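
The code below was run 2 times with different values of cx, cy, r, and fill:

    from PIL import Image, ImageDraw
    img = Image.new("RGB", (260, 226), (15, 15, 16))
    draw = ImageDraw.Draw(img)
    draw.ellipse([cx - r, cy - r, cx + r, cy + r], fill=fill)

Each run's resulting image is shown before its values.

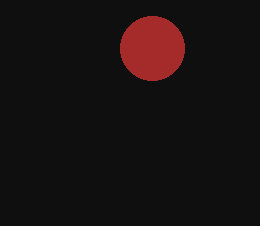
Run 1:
cx = 152; cy = 48; r = 32; fill = 'brown'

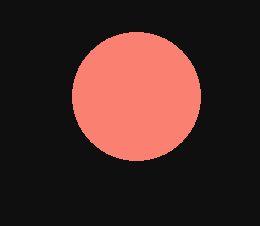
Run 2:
cx = 136, cy = 96, r = 64, fill = 'salmon'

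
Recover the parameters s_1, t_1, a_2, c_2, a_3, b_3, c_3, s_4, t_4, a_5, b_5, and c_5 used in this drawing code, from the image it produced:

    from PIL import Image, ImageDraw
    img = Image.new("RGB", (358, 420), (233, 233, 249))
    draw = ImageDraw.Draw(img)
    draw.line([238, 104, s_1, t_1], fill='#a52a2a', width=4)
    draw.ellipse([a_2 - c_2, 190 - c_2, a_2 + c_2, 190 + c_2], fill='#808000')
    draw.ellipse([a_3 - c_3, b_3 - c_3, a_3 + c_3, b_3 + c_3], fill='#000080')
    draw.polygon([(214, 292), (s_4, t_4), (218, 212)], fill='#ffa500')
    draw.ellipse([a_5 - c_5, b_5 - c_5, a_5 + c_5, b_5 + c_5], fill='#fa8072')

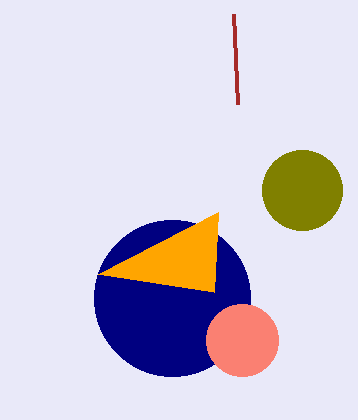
s_1 = 234; t_1 = 14; a_2 = 302; c_2 = 40; a_3 = 172; b_3 = 298; c_3 = 78; s_4 = 98; t_4 = 274; a_5 = 242; b_5 = 340; c_5 = 36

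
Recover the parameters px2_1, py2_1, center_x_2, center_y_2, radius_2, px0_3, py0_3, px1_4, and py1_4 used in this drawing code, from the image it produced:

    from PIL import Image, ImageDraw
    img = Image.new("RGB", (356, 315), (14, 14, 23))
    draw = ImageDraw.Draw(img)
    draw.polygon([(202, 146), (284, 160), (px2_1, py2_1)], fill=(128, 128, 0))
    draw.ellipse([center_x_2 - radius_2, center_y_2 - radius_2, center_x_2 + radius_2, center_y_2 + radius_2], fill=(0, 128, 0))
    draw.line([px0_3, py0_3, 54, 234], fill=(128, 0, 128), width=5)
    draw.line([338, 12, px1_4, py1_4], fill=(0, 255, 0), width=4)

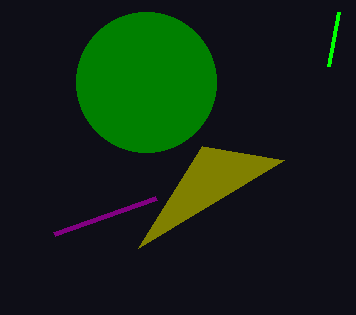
px2_1 = 138
py2_1 = 248
center_x_2 = 146
center_y_2 = 82
radius_2 = 70
px0_3 = 156
py0_3 = 198
px1_4 = 328
py1_4 = 66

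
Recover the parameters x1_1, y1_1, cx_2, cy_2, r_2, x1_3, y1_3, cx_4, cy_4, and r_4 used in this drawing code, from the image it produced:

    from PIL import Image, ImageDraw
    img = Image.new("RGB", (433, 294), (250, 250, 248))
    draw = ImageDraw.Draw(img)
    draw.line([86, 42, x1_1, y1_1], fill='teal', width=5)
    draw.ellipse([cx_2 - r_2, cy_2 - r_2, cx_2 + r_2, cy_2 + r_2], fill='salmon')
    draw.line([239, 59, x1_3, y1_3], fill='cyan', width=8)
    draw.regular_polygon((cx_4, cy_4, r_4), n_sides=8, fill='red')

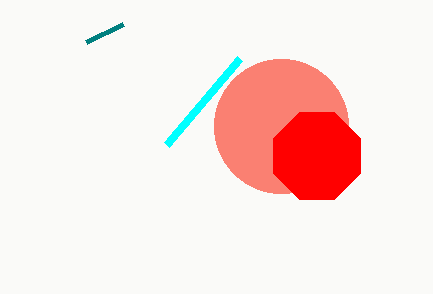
x1_1 = 123; y1_1 = 24; cx_2 = 281; cy_2 = 126; r_2 = 67; x1_3 = 166; y1_3 = 145; cx_4 = 317; cy_4 = 156; r_4 = 47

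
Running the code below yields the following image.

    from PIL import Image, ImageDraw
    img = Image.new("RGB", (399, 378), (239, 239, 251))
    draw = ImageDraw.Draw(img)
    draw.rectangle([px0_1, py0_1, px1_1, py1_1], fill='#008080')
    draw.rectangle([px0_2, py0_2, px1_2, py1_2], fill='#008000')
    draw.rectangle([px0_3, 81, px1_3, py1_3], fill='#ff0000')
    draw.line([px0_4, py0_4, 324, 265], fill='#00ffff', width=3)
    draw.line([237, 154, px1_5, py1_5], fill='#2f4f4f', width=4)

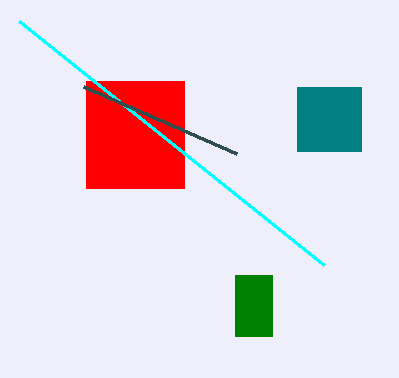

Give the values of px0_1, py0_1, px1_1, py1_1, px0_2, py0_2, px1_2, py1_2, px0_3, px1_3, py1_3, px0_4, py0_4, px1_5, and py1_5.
px0_1 = 297
py0_1 = 87
px1_1 = 361
py1_1 = 151
px0_2 = 235
py0_2 = 275
px1_2 = 272
py1_2 = 336
px0_3 = 86
px1_3 = 184
py1_3 = 188
px0_4 = 19
py0_4 = 21
px1_5 = 84
py1_5 = 87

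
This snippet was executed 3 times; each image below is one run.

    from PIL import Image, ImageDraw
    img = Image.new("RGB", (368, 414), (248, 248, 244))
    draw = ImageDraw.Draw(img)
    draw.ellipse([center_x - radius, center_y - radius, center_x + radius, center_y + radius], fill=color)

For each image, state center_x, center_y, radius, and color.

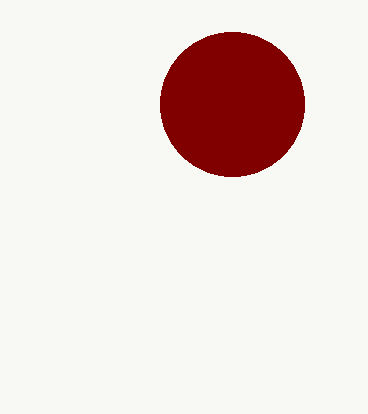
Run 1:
center_x = 232; center_y = 104; radius = 72; color = 'maroon'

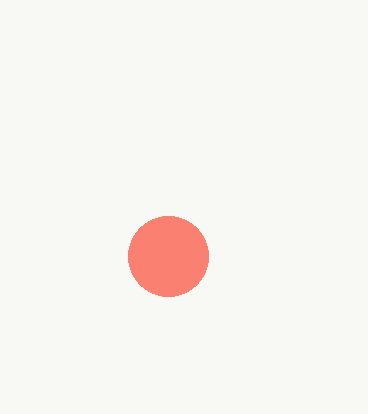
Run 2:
center_x = 168
center_y = 256
radius = 40
color = 'salmon'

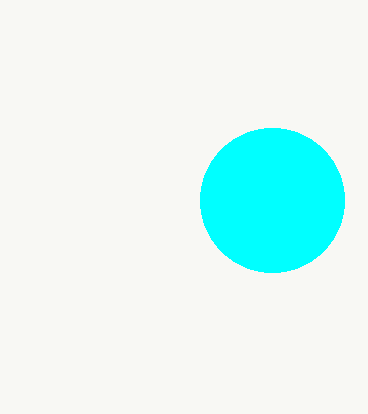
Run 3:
center_x = 272
center_y = 200
radius = 72
color = 'cyan'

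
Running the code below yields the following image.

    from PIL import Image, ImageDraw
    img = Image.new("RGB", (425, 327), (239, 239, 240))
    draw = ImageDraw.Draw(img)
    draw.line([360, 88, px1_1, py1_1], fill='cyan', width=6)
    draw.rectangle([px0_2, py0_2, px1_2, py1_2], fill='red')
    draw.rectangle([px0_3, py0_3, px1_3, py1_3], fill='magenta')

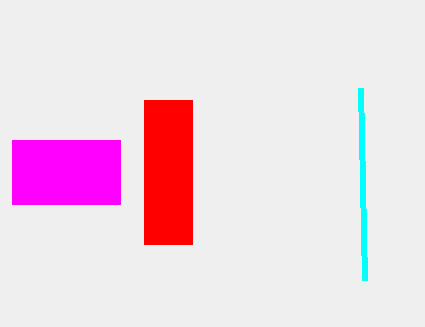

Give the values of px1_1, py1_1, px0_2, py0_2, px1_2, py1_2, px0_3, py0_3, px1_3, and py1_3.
px1_1 = 364
py1_1 = 280
px0_2 = 144
py0_2 = 100
px1_2 = 192
py1_2 = 244
px0_3 = 12
py0_3 = 140
px1_3 = 120
py1_3 = 204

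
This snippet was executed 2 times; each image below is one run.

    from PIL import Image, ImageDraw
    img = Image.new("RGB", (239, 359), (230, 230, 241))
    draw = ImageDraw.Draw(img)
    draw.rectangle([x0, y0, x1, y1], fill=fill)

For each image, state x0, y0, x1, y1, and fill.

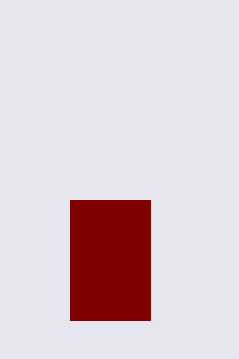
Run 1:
x0 = 70
y0 = 200
x1 = 150
y1 = 320
fill = 'maroon'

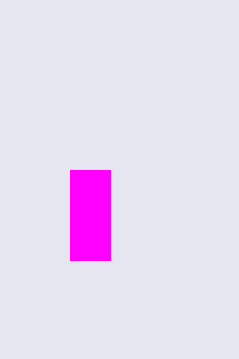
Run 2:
x0 = 70, y0 = 170, x1 = 110, y1 = 260, fill = 'magenta'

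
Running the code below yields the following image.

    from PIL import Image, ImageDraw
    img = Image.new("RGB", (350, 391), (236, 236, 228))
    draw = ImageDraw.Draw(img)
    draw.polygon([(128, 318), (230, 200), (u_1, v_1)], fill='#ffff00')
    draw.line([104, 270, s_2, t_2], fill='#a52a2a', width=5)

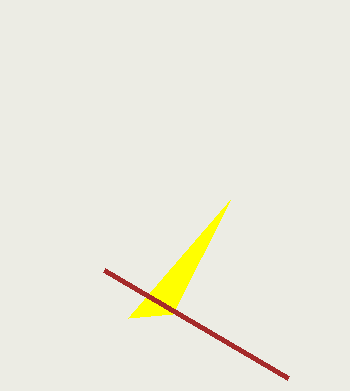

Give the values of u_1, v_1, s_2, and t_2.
u_1 = 172; v_1 = 314; s_2 = 288; t_2 = 378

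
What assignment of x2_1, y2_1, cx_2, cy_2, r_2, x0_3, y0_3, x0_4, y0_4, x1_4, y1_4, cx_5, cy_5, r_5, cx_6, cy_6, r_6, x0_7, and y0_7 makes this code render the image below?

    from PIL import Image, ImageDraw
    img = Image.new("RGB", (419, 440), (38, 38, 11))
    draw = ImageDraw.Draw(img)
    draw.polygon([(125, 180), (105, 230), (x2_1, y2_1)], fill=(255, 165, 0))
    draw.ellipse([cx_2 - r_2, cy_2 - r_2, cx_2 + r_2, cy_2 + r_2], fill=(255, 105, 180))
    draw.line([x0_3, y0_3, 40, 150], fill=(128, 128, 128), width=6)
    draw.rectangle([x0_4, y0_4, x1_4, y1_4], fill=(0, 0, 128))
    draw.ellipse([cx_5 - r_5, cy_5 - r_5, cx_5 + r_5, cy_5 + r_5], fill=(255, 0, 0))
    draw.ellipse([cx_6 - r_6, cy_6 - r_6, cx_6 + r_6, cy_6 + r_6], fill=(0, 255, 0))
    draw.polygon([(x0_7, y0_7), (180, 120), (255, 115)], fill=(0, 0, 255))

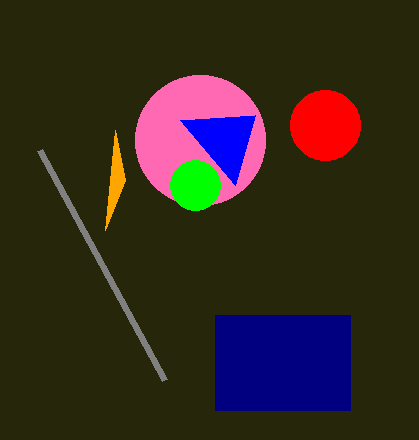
x2_1 = 115; y2_1 = 130; cx_2 = 200; cy_2 = 140; r_2 = 65; x0_3 = 165; y0_3 = 380; x0_4 = 215; y0_4 = 315; x1_4 = 350; y1_4 = 410; cx_5 = 325; cy_5 = 125; r_5 = 35; cx_6 = 195; cy_6 = 185; r_6 = 25; x0_7 = 235; y0_7 = 185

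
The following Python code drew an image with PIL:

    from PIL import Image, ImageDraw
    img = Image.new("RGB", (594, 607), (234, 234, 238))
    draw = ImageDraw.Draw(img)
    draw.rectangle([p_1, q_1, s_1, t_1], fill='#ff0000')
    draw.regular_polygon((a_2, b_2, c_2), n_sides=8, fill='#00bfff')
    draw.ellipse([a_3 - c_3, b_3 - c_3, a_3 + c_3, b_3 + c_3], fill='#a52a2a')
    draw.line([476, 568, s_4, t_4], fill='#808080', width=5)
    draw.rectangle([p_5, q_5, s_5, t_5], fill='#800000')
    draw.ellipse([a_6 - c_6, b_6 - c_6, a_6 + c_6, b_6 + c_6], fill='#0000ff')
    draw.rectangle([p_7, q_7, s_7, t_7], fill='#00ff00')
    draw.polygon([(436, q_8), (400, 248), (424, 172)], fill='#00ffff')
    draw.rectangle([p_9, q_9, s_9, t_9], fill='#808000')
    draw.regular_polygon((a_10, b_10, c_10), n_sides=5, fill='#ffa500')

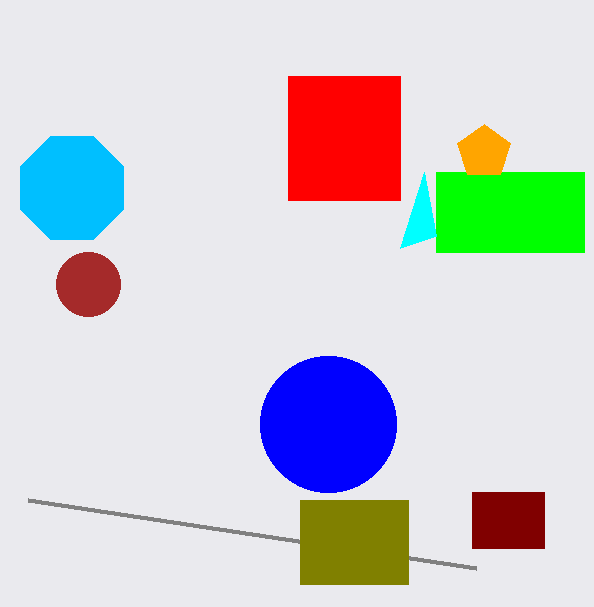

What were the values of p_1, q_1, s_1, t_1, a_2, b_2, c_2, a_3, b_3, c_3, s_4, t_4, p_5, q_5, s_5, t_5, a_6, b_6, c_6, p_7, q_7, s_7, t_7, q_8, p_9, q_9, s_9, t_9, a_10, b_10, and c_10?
p_1 = 288; q_1 = 76; s_1 = 400; t_1 = 200; a_2 = 72; b_2 = 188; c_2 = 56; a_3 = 88; b_3 = 284; c_3 = 32; s_4 = 28; t_4 = 500; p_5 = 472; q_5 = 492; s_5 = 544; t_5 = 548; a_6 = 328; b_6 = 424; c_6 = 68; p_7 = 436; q_7 = 172; s_7 = 584; t_7 = 252; q_8 = 236; p_9 = 300; q_9 = 500; s_9 = 408; t_9 = 584; a_10 = 484; b_10 = 152; c_10 = 28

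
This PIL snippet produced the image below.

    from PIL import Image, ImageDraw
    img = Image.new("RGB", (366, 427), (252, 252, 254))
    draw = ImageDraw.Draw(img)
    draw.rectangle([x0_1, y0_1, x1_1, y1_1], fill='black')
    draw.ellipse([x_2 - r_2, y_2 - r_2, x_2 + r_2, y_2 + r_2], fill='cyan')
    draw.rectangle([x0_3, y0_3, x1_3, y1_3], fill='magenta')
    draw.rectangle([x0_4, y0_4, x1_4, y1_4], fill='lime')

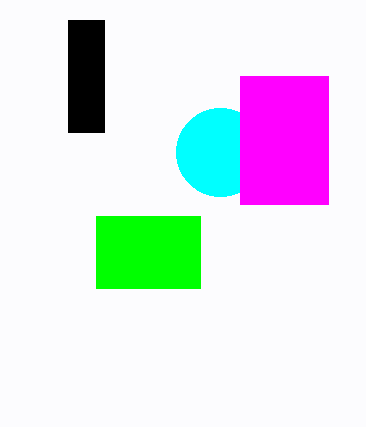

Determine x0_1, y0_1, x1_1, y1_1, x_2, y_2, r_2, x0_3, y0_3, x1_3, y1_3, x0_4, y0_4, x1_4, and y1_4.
x0_1 = 68; y0_1 = 20; x1_1 = 104; y1_1 = 132; x_2 = 220; y_2 = 152; r_2 = 44; x0_3 = 240; y0_3 = 76; x1_3 = 328; y1_3 = 204; x0_4 = 96; y0_4 = 216; x1_4 = 200; y1_4 = 288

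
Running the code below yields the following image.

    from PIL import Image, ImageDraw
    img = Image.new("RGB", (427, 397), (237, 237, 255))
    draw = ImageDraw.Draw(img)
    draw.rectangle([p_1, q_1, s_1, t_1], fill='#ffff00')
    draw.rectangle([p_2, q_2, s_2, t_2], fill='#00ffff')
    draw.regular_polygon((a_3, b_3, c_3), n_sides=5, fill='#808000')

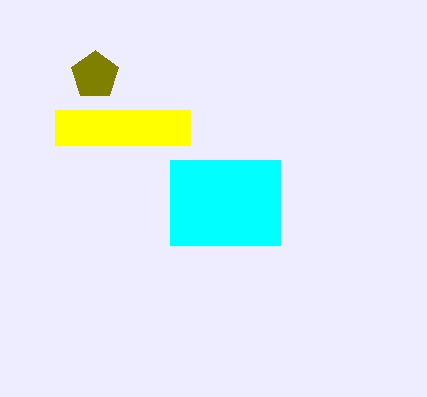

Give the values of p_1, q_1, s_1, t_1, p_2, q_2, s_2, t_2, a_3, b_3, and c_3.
p_1 = 55
q_1 = 110
s_1 = 190
t_1 = 145
p_2 = 170
q_2 = 160
s_2 = 280
t_2 = 245
a_3 = 95
b_3 = 75
c_3 = 25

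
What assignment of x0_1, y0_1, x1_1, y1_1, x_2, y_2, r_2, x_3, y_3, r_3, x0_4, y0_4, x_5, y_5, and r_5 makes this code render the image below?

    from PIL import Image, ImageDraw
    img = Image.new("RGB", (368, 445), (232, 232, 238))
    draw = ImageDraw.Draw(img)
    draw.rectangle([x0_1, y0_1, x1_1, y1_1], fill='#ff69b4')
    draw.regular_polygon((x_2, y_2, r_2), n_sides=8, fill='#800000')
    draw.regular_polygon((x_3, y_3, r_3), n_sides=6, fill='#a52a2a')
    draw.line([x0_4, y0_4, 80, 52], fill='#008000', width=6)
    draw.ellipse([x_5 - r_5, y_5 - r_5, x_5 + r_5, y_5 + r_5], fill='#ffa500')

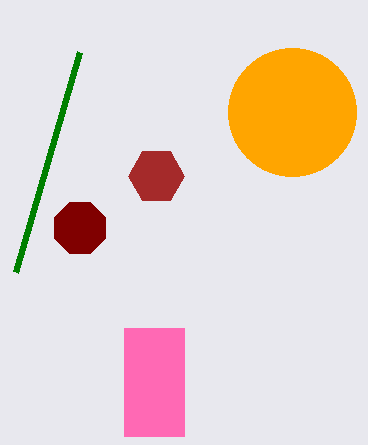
x0_1 = 124; y0_1 = 328; x1_1 = 184; y1_1 = 436; x_2 = 80; y_2 = 228; r_2 = 28; x_3 = 156; y_3 = 176; r_3 = 28; x0_4 = 16; y0_4 = 272; x_5 = 292; y_5 = 112; r_5 = 64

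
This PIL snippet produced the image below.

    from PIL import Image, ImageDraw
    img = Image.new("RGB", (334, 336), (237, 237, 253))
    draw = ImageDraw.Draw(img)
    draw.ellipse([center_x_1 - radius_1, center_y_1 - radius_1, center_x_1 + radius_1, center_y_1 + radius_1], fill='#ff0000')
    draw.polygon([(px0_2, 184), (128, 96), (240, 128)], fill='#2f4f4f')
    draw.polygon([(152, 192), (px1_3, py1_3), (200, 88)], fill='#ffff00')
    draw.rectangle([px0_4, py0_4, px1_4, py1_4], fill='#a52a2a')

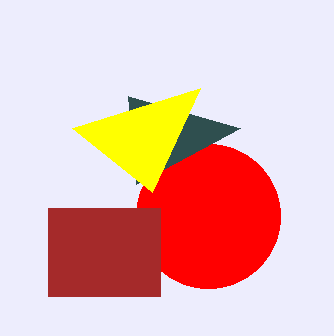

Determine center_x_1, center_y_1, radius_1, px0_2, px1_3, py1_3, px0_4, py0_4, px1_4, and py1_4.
center_x_1 = 208
center_y_1 = 216
radius_1 = 72
px0_2 = 136
px1_3 = 72
py1_3 = 128
px0_4 = 48
py0_4 = 208
px1_4 = 160
py1_4 = 296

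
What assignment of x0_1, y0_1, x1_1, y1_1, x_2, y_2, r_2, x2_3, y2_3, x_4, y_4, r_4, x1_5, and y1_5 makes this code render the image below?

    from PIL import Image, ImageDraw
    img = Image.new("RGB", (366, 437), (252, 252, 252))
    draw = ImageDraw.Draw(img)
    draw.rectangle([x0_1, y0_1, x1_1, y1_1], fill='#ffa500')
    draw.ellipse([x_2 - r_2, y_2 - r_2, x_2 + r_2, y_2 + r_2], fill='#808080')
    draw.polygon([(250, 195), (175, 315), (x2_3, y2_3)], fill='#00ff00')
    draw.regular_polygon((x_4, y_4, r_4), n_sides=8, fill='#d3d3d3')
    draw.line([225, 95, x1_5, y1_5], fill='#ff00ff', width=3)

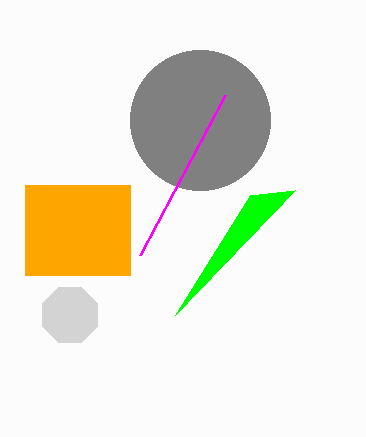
x0_1 = 25
y0_1 = 185
x1_1 = 130
y1_1 = 275
x_2 = 200
y_2 = 120
r_2 = 70
x2_3 = 295
y2_3 = 190
x_4 = 70
y_4 = 315
r_4 = 30
x1_5 = 140
y1_5 = 255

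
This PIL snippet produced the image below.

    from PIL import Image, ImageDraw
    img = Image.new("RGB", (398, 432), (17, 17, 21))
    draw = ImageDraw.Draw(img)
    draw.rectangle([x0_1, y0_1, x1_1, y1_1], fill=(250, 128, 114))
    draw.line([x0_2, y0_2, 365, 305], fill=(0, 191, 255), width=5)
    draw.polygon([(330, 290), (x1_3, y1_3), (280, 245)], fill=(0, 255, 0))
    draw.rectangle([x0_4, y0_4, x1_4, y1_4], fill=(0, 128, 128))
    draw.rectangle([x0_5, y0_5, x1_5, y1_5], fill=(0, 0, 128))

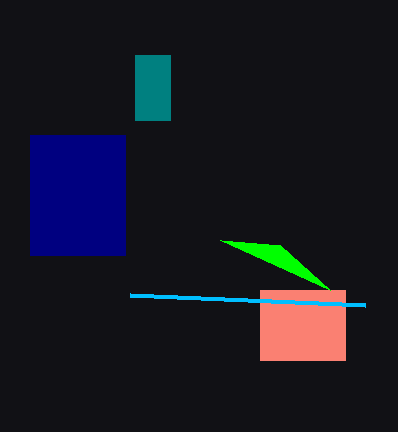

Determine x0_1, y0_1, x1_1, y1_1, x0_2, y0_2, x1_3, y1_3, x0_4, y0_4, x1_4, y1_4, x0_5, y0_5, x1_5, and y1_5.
x0_1 = 260; y0_1 = 290; x1_1 = 345; y1_1 = 360; x0_2 = 130; y0_2 = 295; x1_3 = 220; y1_3 = 240; x0_4 = 135; y0_4 = 55; x1_4 = 170; y1_4 = 120; x0_5 = 30; y0_5 = 135; x1_5 = 125; y1_5 = 255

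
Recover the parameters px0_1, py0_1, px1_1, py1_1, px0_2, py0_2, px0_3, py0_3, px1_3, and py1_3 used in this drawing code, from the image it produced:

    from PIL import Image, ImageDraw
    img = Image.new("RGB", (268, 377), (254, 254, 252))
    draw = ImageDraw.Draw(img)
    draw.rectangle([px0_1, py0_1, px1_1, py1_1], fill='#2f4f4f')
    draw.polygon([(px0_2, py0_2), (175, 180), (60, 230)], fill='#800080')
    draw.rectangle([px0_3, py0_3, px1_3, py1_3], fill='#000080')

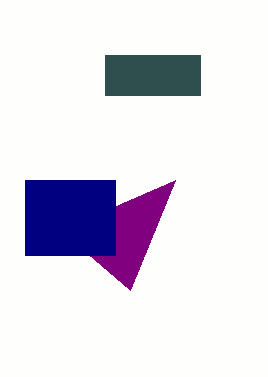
px0_1 = 105; py0_1 = 55; px1_1 = 200; py1_1 = 95; px0_2 = 130; py0_2 = 290; px0_3 = 25; py0_3 = 180; px1_3 = 115; py1_3 = 255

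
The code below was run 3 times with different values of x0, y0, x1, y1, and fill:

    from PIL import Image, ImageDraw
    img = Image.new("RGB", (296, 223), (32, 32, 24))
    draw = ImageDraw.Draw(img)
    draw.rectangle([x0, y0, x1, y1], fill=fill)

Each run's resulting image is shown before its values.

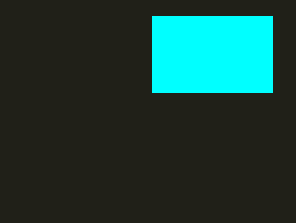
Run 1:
x0 = 152
y0 = 16
x1 = 272
y1 = 92
fill = 'cyan'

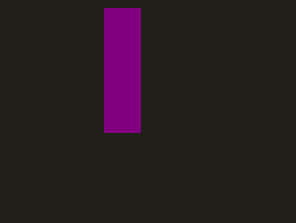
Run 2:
x0 = 104, y0 = 8, x1 = 140, y1 = 132, fill = 'purple'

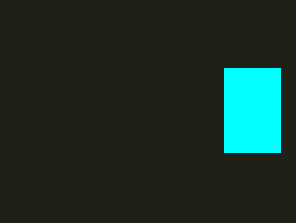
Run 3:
x0 = 224; y0 = 68; x1 = 280; y1 = 152; fill = 'cyan'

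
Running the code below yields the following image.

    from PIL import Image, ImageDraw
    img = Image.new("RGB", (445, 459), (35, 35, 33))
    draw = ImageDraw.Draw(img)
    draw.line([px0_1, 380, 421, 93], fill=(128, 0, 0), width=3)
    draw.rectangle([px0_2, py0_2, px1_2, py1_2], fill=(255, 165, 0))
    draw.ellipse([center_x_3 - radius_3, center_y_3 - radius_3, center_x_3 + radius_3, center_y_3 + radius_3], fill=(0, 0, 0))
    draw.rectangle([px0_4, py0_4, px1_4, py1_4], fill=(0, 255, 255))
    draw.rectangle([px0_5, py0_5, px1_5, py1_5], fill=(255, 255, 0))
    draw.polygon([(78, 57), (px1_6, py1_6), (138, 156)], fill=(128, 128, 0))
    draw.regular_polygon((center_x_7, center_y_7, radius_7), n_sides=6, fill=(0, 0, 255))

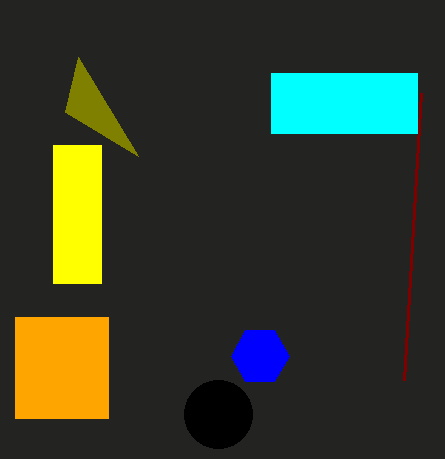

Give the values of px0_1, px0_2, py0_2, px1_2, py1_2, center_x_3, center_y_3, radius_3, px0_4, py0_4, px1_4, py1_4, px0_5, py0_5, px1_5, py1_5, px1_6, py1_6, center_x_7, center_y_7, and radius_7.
px0_1 = 404, px0_2 = 15, py0_2 = 317, px1_2 = 108, py1_2 = 418, center_x_3 = 218, center_y_3 = 414, radius_3 = 34, px0_4 = 271, py0_4 = 73, px1_4 = 417, py1_4 = 133, px0_5 = 53, py0_5 = 145, px1_5 = 101, py1_5 = 283, px1_6 = 65, py1_6 = 112, center_x_7 = 260, center_y_7 = 356, radius_7 = 29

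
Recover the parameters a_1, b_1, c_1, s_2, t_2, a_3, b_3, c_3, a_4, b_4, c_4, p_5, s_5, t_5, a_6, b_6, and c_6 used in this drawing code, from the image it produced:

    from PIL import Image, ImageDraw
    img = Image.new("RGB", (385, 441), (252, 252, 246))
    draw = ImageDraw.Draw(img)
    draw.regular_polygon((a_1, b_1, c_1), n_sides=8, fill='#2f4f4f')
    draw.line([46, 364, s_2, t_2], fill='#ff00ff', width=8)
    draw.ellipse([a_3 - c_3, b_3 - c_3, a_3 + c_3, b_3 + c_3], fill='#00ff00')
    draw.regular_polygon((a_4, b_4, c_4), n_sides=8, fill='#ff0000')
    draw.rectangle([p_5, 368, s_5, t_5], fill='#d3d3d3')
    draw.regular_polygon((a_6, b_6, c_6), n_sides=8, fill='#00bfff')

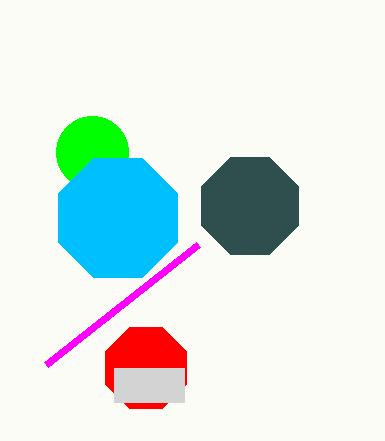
a_1 = 250, b_1 = 206, c_1 = 52, s_2 = 198, t_2 = 244, a_3 = 92, b_3 = 152, c_3 = 36, a_4 = 146, b_4 = 368, c_4 = 44, p_5 = 114, s_5 = 184, t_5 = 402, a_6 = 118, b_6 = 218, c_6 = 64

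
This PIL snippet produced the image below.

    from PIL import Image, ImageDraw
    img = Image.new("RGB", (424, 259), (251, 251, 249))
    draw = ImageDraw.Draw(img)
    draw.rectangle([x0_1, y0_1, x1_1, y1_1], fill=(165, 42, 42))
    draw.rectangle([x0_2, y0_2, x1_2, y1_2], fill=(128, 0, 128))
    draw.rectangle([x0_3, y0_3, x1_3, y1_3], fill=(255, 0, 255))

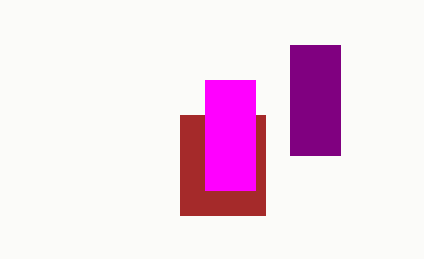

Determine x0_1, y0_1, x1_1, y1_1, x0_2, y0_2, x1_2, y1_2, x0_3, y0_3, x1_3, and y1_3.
x0_1 = 180; y0_1 = 115; x1_1 = 265; y1_1 = 215; x0_2 = 290; y0_2 = 45; x1_2 = 340; y1_2 = 155; x0_3 = 205; y0_3 = 80; x1_3 = 255; y1_3 = 190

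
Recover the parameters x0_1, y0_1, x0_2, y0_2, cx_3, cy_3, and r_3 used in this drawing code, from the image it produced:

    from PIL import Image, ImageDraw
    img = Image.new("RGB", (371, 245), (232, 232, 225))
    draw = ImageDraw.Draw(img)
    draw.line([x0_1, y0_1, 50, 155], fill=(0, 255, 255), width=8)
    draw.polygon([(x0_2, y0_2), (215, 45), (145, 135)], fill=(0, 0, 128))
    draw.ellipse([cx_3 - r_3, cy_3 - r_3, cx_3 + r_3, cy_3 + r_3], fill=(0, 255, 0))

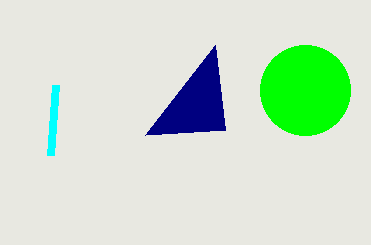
x0_1 = 55; y0_1 = 85; x0_2 = 225; y0_2 = 130; cx_3 = 305; cy_3 = 90; r_3 = 45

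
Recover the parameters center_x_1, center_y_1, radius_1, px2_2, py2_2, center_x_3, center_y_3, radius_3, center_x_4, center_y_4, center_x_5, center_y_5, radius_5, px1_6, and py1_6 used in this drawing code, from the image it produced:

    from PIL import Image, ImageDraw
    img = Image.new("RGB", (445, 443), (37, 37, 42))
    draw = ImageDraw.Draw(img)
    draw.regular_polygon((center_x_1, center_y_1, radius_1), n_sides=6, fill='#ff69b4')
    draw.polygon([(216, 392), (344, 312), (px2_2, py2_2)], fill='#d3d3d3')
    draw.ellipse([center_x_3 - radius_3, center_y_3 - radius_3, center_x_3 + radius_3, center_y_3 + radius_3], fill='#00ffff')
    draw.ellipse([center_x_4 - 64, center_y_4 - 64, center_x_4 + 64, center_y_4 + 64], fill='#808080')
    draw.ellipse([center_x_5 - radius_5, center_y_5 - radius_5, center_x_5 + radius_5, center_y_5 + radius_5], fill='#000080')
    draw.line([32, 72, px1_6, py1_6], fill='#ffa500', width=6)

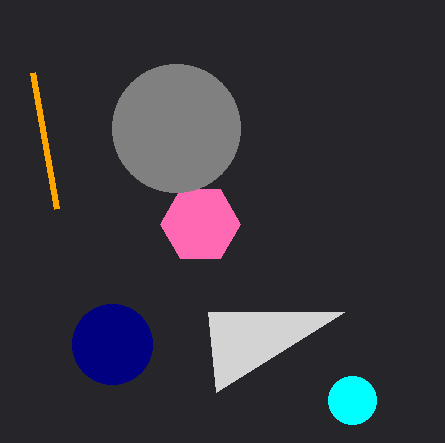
center_x_1 = 200, center_y_1 = 224, radius_1 = 40, px2_2 = 208, py2_2 = 312, center_x_3 = 352, center_y_3 = 400, radius_3 = 24, center_x_4 = 176, center_y_4 = 128, center_x_5 = 112, center_y_5 = 344, radius_5 = 40, px1_6 = 56, py1_6 = 208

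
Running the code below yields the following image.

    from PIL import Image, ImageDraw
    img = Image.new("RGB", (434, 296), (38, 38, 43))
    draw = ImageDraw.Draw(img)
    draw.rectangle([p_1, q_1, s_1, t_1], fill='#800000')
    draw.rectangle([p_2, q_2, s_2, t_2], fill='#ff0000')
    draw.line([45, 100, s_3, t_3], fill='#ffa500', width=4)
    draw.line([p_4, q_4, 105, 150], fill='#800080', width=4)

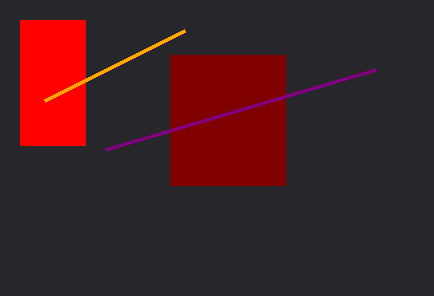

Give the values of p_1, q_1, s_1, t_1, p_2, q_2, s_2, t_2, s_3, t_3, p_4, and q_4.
p_1 = 170
q_1 = 55
s_1 = 285
t_1 = 185
p_2 = 20
q_2 = 20
s_2 = 85
t_2 = 145
s_3 = 185
t_3 = 30
p_4 = 375
q_4 = 70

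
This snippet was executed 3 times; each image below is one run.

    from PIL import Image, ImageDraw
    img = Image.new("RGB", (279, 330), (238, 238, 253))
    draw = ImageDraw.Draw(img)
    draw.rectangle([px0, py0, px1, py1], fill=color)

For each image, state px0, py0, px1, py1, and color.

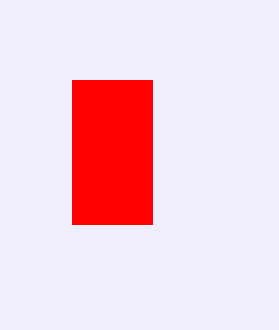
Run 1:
px0 = 72
py0 = 80
px1 = 152
py1 = 224
color = 'red'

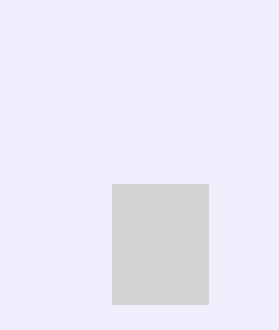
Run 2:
px0 = 112, py0 = 184, px1 = 208, py1 = 304, color = 'lightgray'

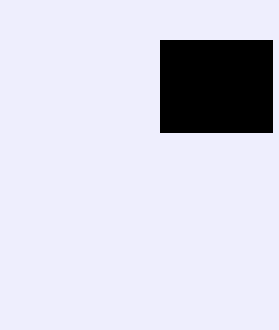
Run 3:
px0 = 160
py0 = 40
px1 = 272
py1 = 132
color = 'black'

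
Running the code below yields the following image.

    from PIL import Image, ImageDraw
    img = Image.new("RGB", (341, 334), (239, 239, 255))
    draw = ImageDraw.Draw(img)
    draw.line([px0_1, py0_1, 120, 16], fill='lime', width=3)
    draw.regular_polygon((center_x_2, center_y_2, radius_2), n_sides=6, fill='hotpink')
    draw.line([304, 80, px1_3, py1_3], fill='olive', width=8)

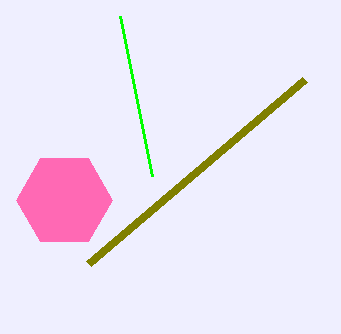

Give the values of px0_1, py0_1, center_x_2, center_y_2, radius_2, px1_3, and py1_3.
px0_1 = 152
py0_1 = 176
center_x_2 = 64
center_y_2 = 200
radius_2 = 48
px1_3 = 88
py1_3 = 264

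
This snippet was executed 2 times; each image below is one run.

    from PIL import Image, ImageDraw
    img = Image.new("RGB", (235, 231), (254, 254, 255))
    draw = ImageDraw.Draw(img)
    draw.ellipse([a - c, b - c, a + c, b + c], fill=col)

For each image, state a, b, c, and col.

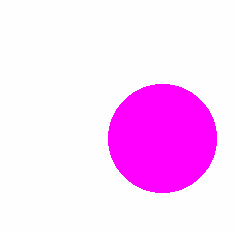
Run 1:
a = 162
b = 138
c = 54
col = 'magenta'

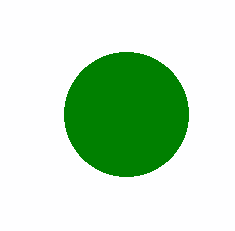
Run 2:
a = 126; b = 114; c = 62; col = 'green'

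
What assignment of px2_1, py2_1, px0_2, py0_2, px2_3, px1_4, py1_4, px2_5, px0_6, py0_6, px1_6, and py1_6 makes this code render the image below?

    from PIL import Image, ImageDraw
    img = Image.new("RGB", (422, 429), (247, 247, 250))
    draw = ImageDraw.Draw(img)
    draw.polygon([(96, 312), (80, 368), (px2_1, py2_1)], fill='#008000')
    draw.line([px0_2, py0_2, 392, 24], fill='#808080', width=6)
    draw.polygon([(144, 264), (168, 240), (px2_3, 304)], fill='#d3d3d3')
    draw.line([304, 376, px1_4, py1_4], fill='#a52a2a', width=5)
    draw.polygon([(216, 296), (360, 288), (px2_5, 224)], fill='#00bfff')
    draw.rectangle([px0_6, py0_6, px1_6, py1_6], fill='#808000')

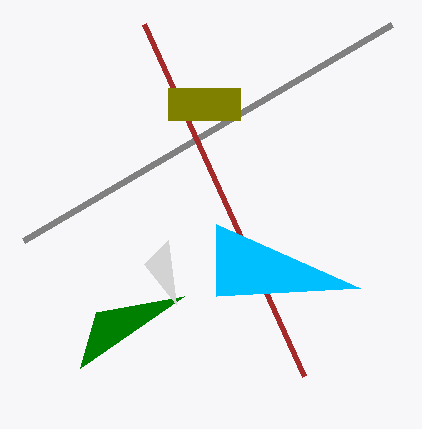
px2_1 = 184
py2_1 = 296
px0_2 = 24
py0_2 = 240
px2_3 = 176
px1_4 = 144
py1_4 = 24
px2_5 = 216
px0_6 = 168
py0_6 = 88
px1_6 = 240
py1_6 = 120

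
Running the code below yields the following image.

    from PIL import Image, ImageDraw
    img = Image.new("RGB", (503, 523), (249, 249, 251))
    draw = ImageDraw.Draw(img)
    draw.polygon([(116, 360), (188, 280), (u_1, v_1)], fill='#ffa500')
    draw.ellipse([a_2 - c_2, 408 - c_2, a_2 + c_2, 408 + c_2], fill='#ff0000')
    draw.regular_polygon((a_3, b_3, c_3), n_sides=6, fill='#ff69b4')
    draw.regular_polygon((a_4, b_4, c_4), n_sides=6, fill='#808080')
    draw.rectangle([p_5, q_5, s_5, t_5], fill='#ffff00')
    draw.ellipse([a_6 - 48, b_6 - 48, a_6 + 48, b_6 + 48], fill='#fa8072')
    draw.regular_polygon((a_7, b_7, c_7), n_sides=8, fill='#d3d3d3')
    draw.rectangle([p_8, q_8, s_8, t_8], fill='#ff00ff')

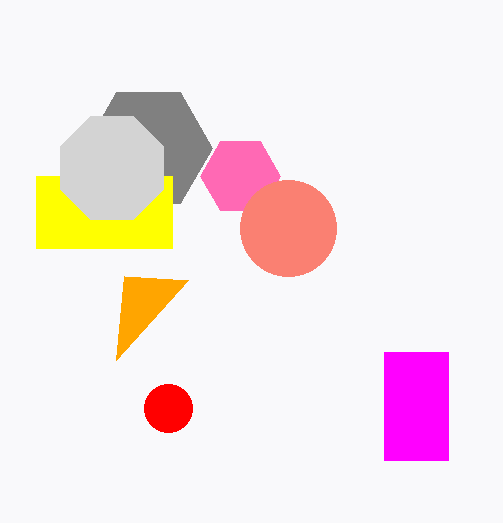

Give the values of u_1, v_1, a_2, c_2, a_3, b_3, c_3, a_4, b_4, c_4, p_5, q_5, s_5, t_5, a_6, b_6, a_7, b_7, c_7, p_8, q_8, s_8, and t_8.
u_1 = 124; v_1 = 276; a_2 = 168; c_2 = 24; a_3 = 240; b_3 = 176; c_3 = 40; a_4 = 148; b_4 = 148; c_4 = 64; p_5 = 36; q_5 = 176; s_5 = 172; t_5 = 248; a_6 = 288; b_6 = 228; a_7 = 112; b_7 = 168; c_7 = 56; p_8 = 384; q_8 = 352; s_8 = 448; t_8 = 460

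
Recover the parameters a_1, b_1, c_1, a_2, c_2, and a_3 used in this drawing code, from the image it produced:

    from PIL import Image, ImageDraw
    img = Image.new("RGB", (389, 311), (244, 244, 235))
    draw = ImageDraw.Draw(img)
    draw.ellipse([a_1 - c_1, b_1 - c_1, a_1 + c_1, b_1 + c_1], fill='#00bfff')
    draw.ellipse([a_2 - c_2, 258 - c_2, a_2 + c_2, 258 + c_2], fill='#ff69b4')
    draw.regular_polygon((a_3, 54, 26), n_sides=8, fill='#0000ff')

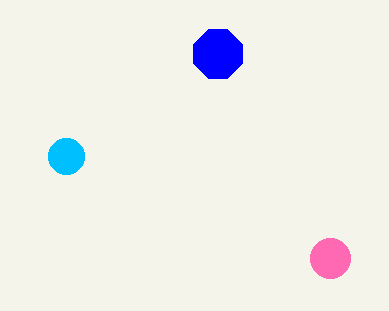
a_1 = 66; b_1 = 156; c_1 = 18; a_2 = 330; c_2 = 20; a_3 = 218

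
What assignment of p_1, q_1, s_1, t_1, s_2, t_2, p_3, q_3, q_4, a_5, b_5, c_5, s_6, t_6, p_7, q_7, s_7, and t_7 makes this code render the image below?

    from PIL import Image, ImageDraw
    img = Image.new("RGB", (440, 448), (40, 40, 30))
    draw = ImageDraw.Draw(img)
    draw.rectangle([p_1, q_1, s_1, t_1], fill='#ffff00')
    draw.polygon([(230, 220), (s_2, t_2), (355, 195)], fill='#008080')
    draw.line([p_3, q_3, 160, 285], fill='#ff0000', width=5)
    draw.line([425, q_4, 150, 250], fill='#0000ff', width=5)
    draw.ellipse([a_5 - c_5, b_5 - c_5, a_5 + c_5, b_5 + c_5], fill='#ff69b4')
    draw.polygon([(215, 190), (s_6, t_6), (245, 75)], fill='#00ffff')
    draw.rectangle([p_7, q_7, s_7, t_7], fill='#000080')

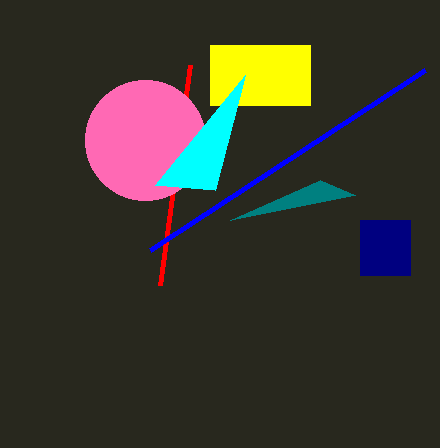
p_1 = 210
q_1 = 45
s_1 = 310
t_1 = 105
s_2 = 320
t_2 = 180
p_3 = 190
q_3 = 65
q_4 = 70
a_5 = 145
b_5 = 140
c_5 = 60
s_6 = 155
t_6 = 185
p_7 = 360
q_7 = 220
s_7 = 410
t_7 = 275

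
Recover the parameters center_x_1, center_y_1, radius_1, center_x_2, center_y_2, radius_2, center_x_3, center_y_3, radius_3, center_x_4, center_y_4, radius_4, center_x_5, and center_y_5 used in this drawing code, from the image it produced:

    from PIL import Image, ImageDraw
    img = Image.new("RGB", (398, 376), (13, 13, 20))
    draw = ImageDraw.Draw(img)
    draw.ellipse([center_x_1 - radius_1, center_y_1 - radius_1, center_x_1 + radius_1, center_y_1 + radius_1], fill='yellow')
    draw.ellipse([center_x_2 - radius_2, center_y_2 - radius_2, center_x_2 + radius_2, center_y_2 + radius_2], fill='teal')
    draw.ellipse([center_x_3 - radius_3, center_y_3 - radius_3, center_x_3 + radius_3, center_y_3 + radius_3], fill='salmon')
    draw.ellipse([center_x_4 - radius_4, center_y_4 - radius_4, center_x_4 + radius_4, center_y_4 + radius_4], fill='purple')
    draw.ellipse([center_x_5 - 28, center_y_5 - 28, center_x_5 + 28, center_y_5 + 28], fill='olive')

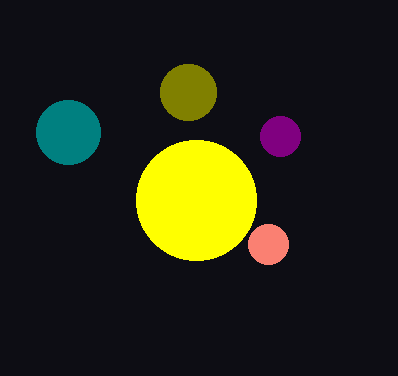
center_x_1 = 196; center_y_1 = 200; radius_1 = 60; center_x_2 = 68; center_y_2 = 132; radius_2 = 32; center_x_3 = 268; center_y_3 = 244; radius_3 = 20; center_x_4 = 280; center_y_4 = 136; radius_4 = 20; center_x_5 = 188; center_y_5 = 92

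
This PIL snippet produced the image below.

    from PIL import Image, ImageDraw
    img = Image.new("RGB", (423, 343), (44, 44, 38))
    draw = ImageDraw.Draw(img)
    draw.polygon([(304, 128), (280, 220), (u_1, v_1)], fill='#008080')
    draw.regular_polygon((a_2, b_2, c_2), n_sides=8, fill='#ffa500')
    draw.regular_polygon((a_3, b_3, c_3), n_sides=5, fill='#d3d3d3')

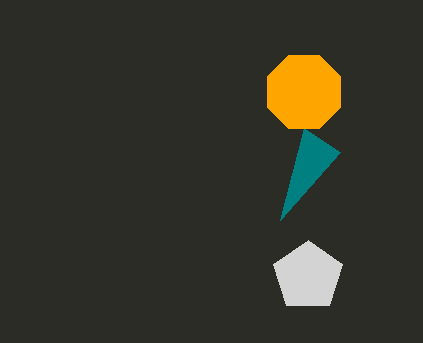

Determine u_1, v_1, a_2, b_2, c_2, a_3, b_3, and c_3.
u_1 = 340
v_1 = 152
a_2 = 304
b_2 = 92
c_2 = 40
a_3 = 308
b_3 = 276
c_3 = 36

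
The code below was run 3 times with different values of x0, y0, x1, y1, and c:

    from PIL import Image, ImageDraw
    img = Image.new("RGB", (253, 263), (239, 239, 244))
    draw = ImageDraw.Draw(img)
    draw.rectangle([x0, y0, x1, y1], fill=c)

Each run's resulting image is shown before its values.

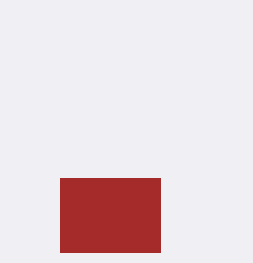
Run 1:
x0 = 60, y0 = 178, x1 = 160, y1 = 252, c = 'brown'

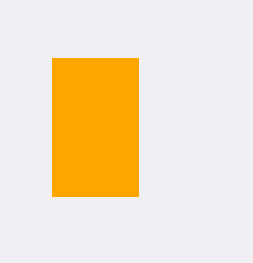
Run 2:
x0 = 52, y0 = 58, x1 = 138, y1 = 196, c = 'orange'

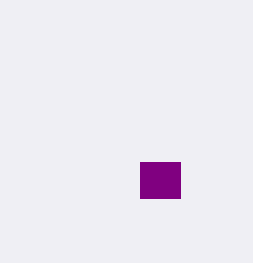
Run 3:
x0 = 140, y0 = 162, x1 = 180, y1 = 198, c = 'purple'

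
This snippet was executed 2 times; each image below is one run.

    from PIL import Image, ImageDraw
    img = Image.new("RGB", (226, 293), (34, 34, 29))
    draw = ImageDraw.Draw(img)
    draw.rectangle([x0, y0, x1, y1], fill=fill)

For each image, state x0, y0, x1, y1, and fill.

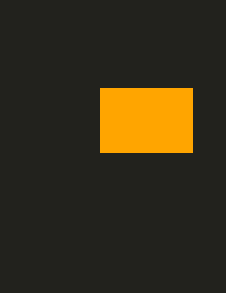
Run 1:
x0 = 100
y0 = 88
x1 = 192
y1 = 152
fill = 'orange'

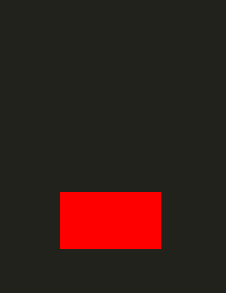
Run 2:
x0 = 60, y0 = 192, x1 = 160, y1 = 248, fill = 'red'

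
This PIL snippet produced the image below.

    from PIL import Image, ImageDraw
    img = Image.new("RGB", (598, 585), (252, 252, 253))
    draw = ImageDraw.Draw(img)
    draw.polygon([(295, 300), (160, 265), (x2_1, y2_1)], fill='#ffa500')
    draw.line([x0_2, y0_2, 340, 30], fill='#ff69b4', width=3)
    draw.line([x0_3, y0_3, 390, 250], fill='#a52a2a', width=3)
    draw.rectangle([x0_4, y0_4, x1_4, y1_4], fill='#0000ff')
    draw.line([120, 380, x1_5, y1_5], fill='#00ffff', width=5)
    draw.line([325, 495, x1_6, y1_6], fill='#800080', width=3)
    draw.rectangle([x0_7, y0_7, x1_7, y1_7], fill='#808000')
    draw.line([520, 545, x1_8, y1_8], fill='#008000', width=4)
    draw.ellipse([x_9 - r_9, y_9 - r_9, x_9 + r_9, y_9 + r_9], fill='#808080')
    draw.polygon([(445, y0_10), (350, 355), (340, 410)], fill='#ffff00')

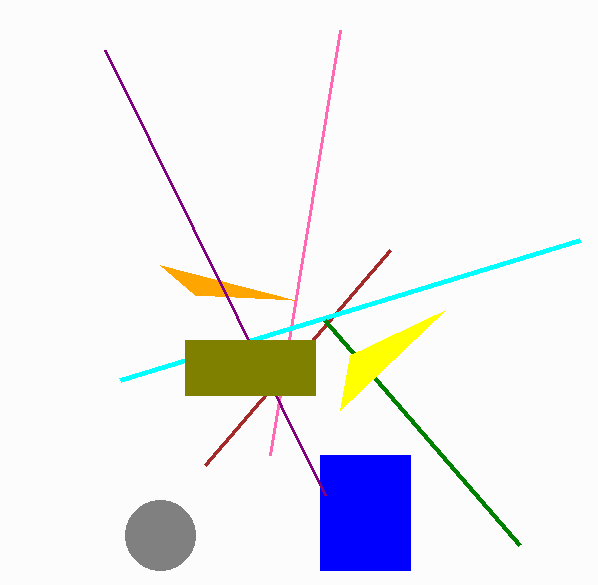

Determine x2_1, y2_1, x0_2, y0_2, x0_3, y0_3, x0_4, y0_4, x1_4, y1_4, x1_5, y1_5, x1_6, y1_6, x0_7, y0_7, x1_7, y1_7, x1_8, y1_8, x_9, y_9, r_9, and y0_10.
x2_1 = 195; y2_1 = 295; x0_2 = 270; y0_2 = 455; x0_3 = 205; y0_3 = 465; x0_4 = 320; y0_4 = 455; x1_4 = 410; y1_4 = 570; x1_5 = 580; y1_5 = 240; x1_6 = 105; y1_6 = 50; x0_7 = 185; y0_7 = 340; x1_7 = 315; y1_7 = 395; x1_8 = 325; y1_8 = 320; x_9 = 160; y_9 = 535; r_9 = 35; y0_10 = 310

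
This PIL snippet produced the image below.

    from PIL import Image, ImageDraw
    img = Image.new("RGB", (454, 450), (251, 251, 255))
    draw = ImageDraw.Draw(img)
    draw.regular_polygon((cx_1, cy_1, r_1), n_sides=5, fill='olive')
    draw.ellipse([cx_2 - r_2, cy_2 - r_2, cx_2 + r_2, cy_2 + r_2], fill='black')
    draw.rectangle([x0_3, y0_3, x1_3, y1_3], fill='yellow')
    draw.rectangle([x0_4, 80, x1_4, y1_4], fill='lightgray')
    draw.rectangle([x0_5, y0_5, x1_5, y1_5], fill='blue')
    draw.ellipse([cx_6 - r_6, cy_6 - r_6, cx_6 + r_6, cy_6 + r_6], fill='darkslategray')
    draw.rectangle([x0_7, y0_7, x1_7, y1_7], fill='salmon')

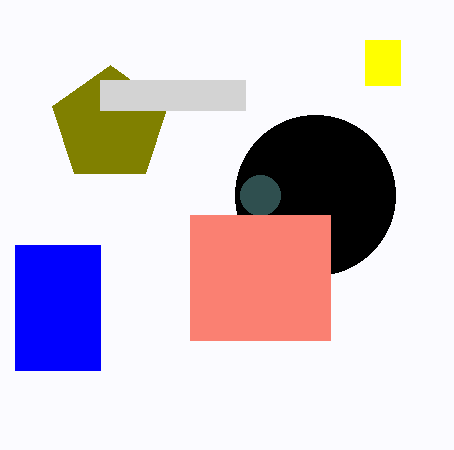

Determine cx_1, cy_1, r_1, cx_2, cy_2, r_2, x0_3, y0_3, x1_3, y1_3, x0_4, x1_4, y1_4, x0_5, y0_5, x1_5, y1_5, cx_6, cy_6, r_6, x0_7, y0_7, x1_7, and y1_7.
cx_1 = 110
cy_1 = 125
r_1 = 60
cx_2 = 315
cy_2 = 195
r_2 = 80
x0_3 = 365
y0_3 = 40
x1_3 = 400
y1_3 = 85
x0_4 = 100
x1_4 = 245
y1_4 = 110
x0_5 = 15
y0_5 = 245
x1_5 = 100
y1_5 = 370
cx_6 = 260
cy_6 = 195
r_6 = 20
x0_7 = 190
y0_7 = 215
x1_7 = 330
y1_7 = 340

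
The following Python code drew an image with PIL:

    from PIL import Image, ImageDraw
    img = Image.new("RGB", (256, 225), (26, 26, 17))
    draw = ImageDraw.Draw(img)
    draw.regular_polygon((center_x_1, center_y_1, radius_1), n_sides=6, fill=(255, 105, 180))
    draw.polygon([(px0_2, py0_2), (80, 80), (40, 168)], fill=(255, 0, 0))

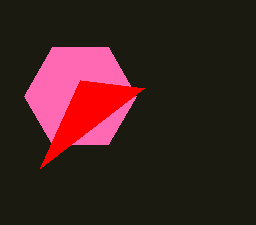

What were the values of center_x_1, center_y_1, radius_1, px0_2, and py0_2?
center_x_1 = 80, center_y_1 = 96, radius_1 = 56, px0_2 = 144, py0_2 = 88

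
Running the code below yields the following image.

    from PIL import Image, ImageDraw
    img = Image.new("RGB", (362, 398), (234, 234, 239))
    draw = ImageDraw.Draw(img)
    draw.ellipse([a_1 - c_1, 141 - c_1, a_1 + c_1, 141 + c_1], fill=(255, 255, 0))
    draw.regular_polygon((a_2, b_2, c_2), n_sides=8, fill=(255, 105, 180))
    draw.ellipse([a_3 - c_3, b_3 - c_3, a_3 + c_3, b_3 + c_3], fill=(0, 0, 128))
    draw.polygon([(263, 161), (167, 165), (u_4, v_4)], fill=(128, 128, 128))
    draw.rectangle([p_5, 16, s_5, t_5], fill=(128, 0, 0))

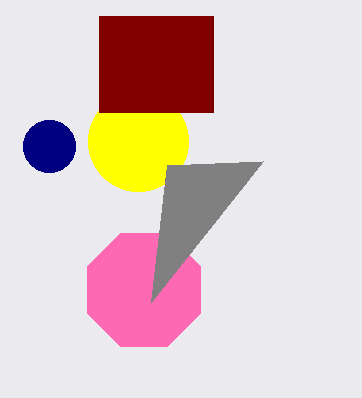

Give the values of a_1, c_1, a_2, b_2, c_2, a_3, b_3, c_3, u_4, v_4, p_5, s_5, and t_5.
a_1 = 138
c_1 = 50
a_2 = 144
b_2 = 290
c_2 = 61
a_3 = 49
b_3 = 146
c_3 = 26
u_4 = 151
v_4 = 302
p_5 = 99
s_5 = 213
t_5 = 112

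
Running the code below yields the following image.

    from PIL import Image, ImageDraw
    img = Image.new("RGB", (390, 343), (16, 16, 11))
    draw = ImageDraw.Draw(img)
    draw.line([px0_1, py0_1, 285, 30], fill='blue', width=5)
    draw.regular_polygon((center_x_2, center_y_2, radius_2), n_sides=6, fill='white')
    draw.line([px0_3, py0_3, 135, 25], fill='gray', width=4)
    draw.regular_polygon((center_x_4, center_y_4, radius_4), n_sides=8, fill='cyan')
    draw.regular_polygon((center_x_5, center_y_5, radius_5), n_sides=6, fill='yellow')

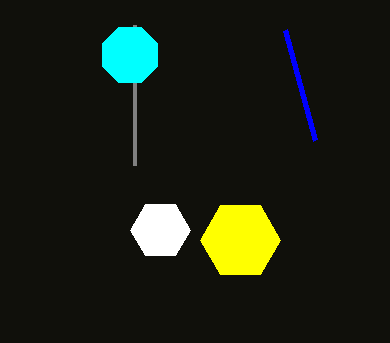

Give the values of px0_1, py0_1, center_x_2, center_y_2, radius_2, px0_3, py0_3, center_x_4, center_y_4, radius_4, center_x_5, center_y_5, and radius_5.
px0_1 = 315; py0_1 = 140; center_x_2 = 160; center_y_2 = 230; radius_2 = 30; px0_3 = 135; py0_3 = 165; center_x_4 = 130; center_y_4 = 55; radius_4 = 30; center_x_5 = 240; center_y_5 = 240; radius_5 = 40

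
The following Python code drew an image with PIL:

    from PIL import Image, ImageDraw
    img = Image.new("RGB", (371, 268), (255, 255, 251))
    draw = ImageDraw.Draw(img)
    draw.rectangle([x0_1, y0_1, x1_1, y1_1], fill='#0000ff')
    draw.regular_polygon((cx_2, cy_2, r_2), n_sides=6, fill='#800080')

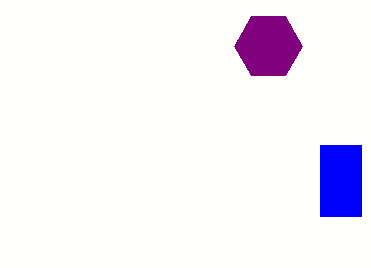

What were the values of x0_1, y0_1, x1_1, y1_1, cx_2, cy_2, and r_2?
x0_1 = 320
y0_1 = 145
x1_1 = 361
y1_1 = 216
cx_2 = 268
cy_2 = 46
r_2 = 34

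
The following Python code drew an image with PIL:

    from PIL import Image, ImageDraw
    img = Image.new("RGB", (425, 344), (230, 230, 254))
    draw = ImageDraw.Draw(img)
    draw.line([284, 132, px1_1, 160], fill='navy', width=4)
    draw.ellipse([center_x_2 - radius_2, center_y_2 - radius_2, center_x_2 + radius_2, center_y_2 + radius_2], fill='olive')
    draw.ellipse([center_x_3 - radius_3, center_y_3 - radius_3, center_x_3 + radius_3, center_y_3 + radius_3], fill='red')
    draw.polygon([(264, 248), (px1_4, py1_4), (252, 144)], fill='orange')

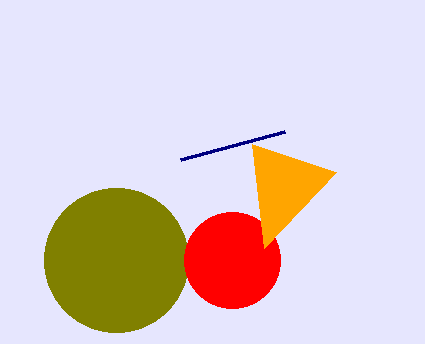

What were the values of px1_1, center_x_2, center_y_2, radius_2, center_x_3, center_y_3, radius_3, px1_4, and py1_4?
px1_1 = 180
center_x_2 = 116
center_y_2 = 260
radius_2 = 72
center_x_3 = 232
center_y_3 = 260
radius_3 = 48
px1_4 = 336
py1_4 = 172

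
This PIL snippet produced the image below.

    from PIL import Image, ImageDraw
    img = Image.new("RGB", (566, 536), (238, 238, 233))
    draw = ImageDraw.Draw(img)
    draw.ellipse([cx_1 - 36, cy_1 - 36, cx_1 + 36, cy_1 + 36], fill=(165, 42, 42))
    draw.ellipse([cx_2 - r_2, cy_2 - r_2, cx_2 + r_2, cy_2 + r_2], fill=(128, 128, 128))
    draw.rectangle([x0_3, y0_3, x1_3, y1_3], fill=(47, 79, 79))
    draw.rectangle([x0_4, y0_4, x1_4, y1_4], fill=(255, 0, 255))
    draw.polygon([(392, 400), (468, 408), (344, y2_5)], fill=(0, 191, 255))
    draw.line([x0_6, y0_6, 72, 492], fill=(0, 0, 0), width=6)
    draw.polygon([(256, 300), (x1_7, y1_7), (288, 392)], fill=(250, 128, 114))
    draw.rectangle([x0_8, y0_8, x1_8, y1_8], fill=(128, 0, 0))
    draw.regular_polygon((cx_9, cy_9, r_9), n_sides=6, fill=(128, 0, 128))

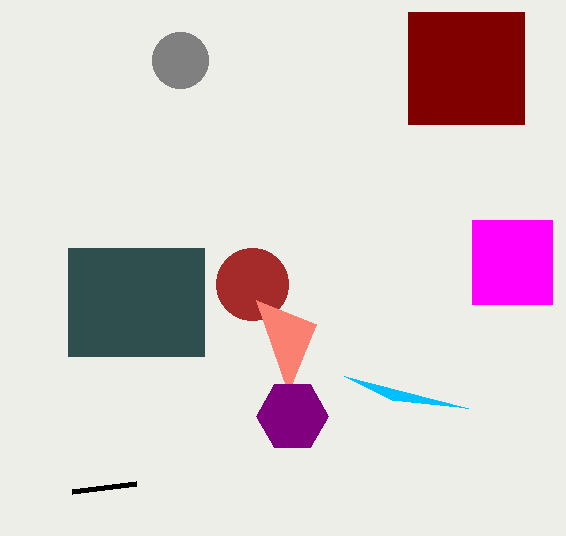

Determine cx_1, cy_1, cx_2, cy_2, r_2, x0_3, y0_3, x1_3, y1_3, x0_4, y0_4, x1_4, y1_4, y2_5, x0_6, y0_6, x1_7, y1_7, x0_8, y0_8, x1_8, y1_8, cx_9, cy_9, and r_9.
cx_1 = 252, cy_1 = 284, cx_2 = 180, cy_2 = 60, r_2 = 28, x0_3 = 68, y0_3 = 248, x1_3 = 204, y1_3 = 356, x0_4 = 472, y0_4 = 220, x1_4 = 552, y1_4 = 304, y2_5 = 376, x0_6 = 136, y0_6 = 484, x1_7 = 316, y1_7 = 324, x0_8 = 408, y0_8 = 12, x1_8 = 524, y1_8 = 124, cx_9 = 292, cy_9 = 416, r_9 = 36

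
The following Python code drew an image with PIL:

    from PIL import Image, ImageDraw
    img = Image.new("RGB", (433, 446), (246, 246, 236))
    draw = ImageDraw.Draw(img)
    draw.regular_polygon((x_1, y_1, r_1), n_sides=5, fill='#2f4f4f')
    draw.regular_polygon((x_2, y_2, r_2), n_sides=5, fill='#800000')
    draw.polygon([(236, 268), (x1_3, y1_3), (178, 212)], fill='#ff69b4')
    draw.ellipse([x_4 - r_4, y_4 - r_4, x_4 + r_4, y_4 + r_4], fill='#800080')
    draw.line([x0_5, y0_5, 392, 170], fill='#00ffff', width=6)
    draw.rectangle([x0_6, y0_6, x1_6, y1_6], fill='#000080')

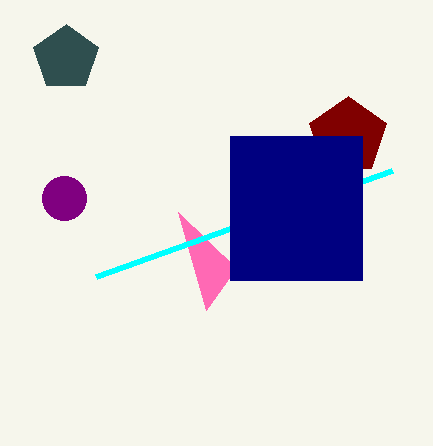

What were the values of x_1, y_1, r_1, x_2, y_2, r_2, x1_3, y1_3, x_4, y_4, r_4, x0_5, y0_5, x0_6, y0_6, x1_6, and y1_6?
x_1 = 66, y_1 = 58, r_1 = 34, x_2 = 348, y_2 = 136, r_2 = 40, x1_3 = 206, y1_3 = 310, x_4 = 64, y_4 = 198, r_4 = 22, x0_5 = 96, y0_5 = 276, x0_6 = 230, y0_6 = 136, x1_6 = 362, y1_6 = 280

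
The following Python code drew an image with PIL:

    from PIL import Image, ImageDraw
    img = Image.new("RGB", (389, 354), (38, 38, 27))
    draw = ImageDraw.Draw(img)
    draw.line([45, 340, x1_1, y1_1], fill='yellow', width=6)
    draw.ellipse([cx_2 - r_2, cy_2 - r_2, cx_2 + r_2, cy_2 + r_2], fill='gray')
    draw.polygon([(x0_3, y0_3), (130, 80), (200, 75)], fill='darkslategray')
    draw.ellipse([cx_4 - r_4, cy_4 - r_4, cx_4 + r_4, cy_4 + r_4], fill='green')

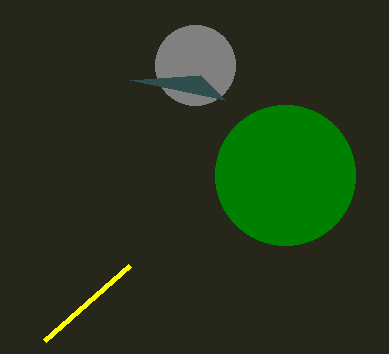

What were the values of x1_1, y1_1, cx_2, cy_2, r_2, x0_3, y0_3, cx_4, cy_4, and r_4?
x1_1 = 130
y1_1 = 265
cx_2 = 195
cy_2 = 65
r_2 = 40
x0_3 = 225
y0_3 = 100
cx_4 = 285
cy_4 = 175
r_4 = 70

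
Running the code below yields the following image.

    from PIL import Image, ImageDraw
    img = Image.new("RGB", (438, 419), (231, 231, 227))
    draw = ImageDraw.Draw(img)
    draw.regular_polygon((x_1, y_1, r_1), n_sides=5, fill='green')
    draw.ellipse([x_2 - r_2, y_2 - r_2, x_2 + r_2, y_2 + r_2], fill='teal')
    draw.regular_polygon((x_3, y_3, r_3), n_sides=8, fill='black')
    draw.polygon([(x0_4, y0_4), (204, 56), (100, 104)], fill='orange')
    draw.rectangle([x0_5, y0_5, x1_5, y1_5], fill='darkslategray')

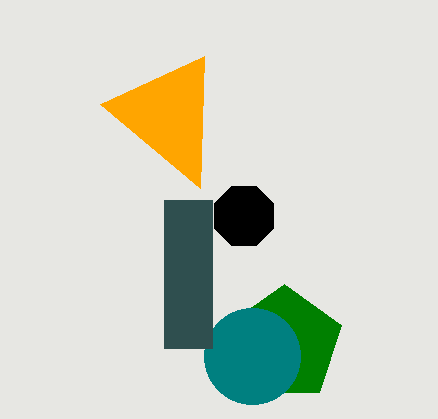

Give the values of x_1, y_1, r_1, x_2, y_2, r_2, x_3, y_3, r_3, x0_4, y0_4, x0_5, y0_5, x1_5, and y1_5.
x_1 = 284; y_1 = 344; r_1 = 60; x_2 = 252; y_2 = 356; r_2 = 48; x_3 = 244; y_3 = 216; r_3 = 32; x0_4 = 200; y0_4 = 188; x0_5 = 164; y0_5 = 200; x1_5 = 212; y1_5 = 348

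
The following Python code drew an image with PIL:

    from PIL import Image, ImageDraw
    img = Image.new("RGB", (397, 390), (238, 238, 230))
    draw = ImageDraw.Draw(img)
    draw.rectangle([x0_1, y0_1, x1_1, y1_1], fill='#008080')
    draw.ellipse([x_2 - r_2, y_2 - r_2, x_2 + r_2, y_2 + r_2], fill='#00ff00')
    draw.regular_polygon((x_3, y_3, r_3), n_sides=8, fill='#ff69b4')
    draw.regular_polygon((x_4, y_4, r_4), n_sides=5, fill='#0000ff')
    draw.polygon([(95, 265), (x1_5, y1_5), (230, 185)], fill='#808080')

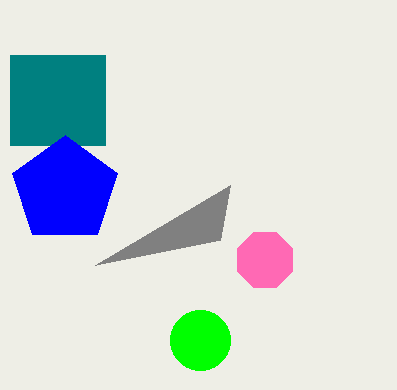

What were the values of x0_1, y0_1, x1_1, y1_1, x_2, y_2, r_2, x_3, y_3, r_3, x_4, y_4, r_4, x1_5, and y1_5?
x0_1 = 10, y0_1 = 55, x1_1 = 105, y1_1 = 145, x_2 = 200, y_2 = 340, r_2 = 30, x_3 = 265, y_3 = 260, r_3 = 30, x_4 = 65, y_4 = 190, r_4 = 55, x1_5 = 220, y1_5 = 240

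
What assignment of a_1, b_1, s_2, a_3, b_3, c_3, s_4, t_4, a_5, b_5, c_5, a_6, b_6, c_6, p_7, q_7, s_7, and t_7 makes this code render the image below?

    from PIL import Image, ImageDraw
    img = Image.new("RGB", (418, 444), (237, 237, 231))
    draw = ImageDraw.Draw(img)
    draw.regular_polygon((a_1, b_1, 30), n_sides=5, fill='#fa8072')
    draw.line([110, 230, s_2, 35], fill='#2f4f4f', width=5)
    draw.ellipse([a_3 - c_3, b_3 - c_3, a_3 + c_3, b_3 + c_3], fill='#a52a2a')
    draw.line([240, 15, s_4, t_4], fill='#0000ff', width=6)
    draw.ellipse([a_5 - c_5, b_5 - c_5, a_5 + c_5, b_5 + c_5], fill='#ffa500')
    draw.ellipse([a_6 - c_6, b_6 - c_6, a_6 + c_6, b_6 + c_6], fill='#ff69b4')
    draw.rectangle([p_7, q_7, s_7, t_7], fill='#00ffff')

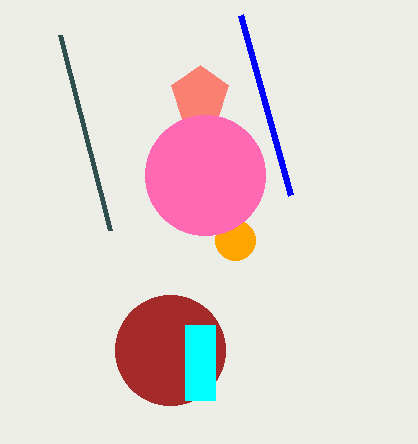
a_1 = 200
b_1 = 95
s_2 = 60
a_3 = 170
b_3 = 350
c_3 = 55
s_4 = 290
t_4 = 195
a_5 = 235
b_5 = 240
c_5 = 20
a_6 = 205
b_6 = 175
c_6 = 60
p_7 = 185
q_7 = 325
s_7 = 215
t_7 = 400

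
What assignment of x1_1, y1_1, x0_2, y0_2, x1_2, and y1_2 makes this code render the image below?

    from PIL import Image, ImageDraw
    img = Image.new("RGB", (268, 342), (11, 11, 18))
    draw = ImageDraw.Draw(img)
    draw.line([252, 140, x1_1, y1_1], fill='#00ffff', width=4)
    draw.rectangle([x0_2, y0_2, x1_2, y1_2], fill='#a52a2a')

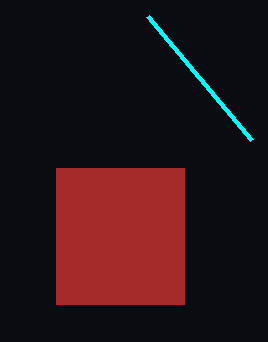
x1_1 = 148, y1_1 = 16, x0_2 = 56, y0_2 = 168, x1_2 = 184, y1_2 = 304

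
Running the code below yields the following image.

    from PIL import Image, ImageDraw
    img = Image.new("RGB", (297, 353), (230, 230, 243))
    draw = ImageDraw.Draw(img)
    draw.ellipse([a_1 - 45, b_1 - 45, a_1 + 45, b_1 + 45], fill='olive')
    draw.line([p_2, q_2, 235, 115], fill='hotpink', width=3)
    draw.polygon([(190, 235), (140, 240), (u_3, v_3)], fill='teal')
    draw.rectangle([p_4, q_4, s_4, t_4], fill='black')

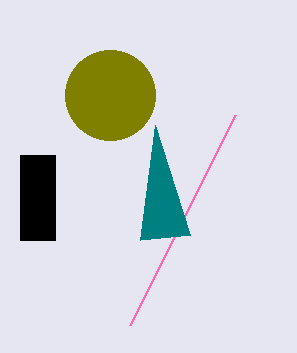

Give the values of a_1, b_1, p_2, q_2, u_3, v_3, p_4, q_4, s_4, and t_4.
a_1 = 110
b_1 = 95
p_2 = 130
q_2 = 325
u_3 = 155
v_3 = 125
p_4 = 20
q_4 = 155
s_4 = 55
t_4 = 240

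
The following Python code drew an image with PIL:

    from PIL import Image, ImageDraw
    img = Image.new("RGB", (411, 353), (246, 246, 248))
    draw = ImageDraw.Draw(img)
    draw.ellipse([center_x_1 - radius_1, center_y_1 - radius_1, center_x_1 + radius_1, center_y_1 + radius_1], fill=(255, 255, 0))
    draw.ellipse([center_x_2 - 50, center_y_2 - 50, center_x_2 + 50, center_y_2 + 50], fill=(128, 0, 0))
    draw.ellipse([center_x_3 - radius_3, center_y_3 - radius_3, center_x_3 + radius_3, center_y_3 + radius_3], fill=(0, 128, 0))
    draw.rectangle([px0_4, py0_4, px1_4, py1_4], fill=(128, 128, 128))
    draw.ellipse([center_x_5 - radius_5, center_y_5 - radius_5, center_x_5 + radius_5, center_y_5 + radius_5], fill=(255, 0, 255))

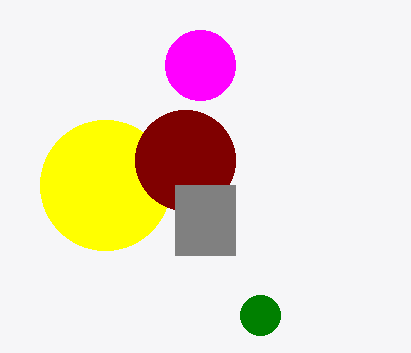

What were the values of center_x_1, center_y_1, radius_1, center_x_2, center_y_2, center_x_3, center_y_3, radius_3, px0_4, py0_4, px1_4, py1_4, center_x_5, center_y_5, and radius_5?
center_x_1 = 105; center_y_1 = 185; radius_1 = 65; center_x_2 = 185; center_y_2 = 160; center_x_3 = 260; center_y_3 = 315; radius_3 = 20; px0_4 = 175; py0_4 = 185; px1_4 = 235; py1_4 = 255; center_x_5 = 200; center_y_5 = 65; radius_5 = 35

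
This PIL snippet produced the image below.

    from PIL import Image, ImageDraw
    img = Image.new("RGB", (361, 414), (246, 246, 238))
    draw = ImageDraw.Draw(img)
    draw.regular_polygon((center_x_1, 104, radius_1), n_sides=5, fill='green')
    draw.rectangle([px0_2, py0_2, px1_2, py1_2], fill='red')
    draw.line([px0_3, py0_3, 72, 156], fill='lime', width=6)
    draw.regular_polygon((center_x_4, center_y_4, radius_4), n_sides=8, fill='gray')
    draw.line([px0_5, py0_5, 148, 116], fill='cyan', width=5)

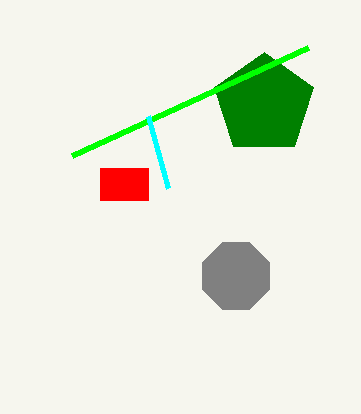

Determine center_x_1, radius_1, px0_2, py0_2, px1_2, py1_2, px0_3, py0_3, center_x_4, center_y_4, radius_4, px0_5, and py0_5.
center_x_1 = 264; radius_1 = 52; px0_2 = 100; py0_2 = 168; px1_2 = 148; py1_2 = 200; px0_3 = 308; py0_3 = 48; center_x_4 = 236; center_y_4 = 276; radius_4 = 36; px0_5 = 168; py0_5 = 188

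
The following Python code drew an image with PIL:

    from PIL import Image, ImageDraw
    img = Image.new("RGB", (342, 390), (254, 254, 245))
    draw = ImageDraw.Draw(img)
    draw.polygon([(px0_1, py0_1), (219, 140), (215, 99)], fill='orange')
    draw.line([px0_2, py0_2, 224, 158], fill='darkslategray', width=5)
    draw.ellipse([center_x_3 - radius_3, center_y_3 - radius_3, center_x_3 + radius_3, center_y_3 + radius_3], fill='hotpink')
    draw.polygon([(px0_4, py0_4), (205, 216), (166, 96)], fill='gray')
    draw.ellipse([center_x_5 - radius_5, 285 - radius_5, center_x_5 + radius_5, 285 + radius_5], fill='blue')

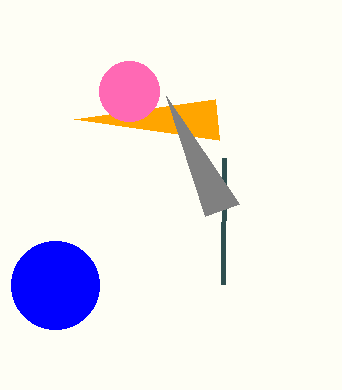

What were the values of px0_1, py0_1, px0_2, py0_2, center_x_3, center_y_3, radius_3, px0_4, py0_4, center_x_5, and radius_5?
px0_1 = 74, py0_1 = 119, px0_2 = 223, py0_2 = 284, center_x_3 = 129, center_y_3 = 91, radius_3 = 30, px0_4 = 239, py0_4 = 204, center_x_5 = 55, radius_5 = 44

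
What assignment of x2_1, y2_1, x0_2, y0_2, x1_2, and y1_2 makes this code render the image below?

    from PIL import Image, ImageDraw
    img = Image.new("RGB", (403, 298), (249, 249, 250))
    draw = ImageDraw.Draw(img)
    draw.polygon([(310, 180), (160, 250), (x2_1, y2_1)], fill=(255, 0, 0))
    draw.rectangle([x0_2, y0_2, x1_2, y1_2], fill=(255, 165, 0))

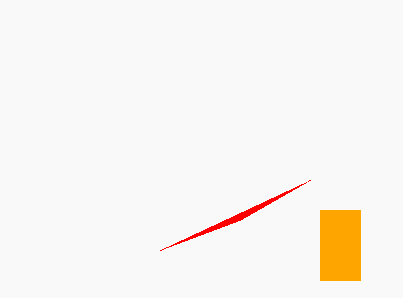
x2_1 = 240; y2_1 = 220; x0_2 = 320; y0_2 = 210; x1_2 = 360; y1_2 = 280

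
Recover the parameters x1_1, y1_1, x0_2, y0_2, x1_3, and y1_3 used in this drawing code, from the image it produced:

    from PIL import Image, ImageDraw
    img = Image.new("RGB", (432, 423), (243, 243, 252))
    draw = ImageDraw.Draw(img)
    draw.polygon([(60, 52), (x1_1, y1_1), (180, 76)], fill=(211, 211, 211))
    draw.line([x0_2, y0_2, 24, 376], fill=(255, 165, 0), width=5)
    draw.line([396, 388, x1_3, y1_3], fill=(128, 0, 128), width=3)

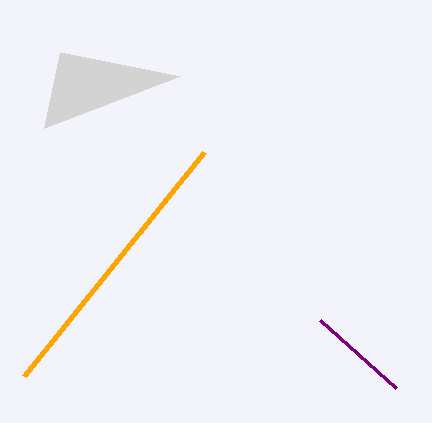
x1_1 = 44
y1_1 = 128
x0_2 = 204
y0_2 = 152
x1_3 = 320
y1_3 = 320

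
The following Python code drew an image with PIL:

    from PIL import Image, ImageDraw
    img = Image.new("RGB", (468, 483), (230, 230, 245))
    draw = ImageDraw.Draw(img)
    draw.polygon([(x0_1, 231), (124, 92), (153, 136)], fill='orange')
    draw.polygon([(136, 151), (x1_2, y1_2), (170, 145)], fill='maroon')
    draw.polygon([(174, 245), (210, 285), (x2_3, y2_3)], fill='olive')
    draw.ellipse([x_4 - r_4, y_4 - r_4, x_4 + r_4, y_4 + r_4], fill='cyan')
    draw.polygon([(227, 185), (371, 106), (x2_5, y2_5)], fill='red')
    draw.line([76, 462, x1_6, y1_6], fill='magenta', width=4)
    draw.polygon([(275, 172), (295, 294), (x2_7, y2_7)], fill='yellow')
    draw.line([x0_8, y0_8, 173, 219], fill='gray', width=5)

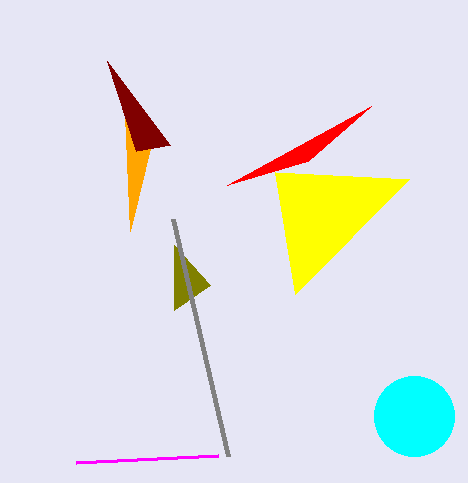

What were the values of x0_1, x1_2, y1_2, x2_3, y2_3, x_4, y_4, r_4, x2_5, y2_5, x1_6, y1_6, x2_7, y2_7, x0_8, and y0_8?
x0_1 = 130, x1_2 = 107, y1_2 = 61, x2_3 = 174, y2_3 = 310, x_4 = 414, y_4 = 416, r_4 = 40, x2_5 = 308, y2_5 = 161, x1_6 = 218, y1_6 = 455, x2_7 = 409, y2_7 = 179, x0_8 = 228, y0_8 = 456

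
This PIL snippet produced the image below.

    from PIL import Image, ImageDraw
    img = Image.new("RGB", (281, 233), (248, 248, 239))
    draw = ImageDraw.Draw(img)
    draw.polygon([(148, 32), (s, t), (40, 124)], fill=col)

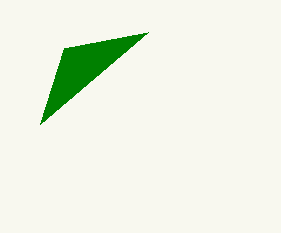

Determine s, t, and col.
s = 64, t = 48, col = 'green'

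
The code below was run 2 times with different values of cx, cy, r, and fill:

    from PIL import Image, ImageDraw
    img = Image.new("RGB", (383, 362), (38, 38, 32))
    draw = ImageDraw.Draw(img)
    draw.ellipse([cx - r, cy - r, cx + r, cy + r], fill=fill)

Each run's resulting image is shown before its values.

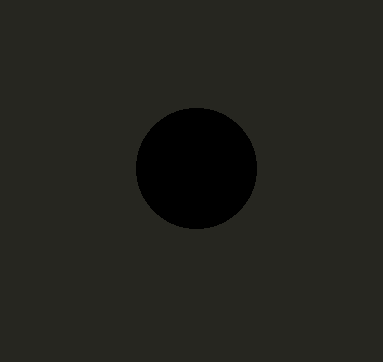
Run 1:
cx = 196
cy = 168
r = 60
fill = 'black'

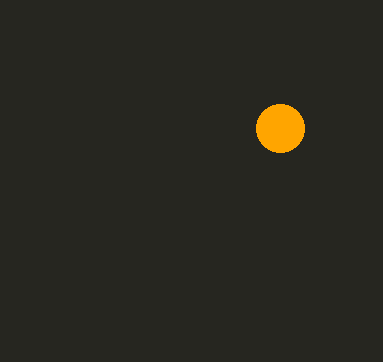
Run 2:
cx = 280
cy = 128
r = 24
fill = 'orange'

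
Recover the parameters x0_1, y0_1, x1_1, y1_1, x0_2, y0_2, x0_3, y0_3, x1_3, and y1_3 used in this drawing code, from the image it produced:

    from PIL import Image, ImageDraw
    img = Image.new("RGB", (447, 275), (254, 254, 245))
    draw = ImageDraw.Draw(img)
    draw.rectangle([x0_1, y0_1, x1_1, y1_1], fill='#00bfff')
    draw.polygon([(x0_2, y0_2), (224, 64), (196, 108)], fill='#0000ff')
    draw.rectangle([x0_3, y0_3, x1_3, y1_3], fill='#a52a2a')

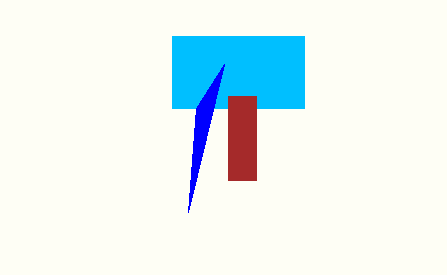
x0_1 = 172, y0_1 = 36, x1_1 = 304, y1_1 = 108, x0_2 = 188, y0_2 = 212, x0_3 = 228, y0_3 = 96, x1_3 = 256, y1_3 = 180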